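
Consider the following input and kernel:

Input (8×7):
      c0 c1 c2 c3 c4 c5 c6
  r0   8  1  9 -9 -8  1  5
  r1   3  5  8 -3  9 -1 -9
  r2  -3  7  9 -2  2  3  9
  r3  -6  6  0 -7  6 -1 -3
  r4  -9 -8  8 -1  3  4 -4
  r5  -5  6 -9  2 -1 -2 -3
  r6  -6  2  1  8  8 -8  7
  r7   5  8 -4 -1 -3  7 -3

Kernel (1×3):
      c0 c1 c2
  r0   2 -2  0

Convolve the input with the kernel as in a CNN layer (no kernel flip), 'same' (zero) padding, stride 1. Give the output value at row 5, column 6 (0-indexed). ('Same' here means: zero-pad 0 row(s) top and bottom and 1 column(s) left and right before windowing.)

2

The receptive field on the zero-padded input at this output position is [-2 -3 0]. Elementwise product with the kernel and sum: -2·2 + -3·-2.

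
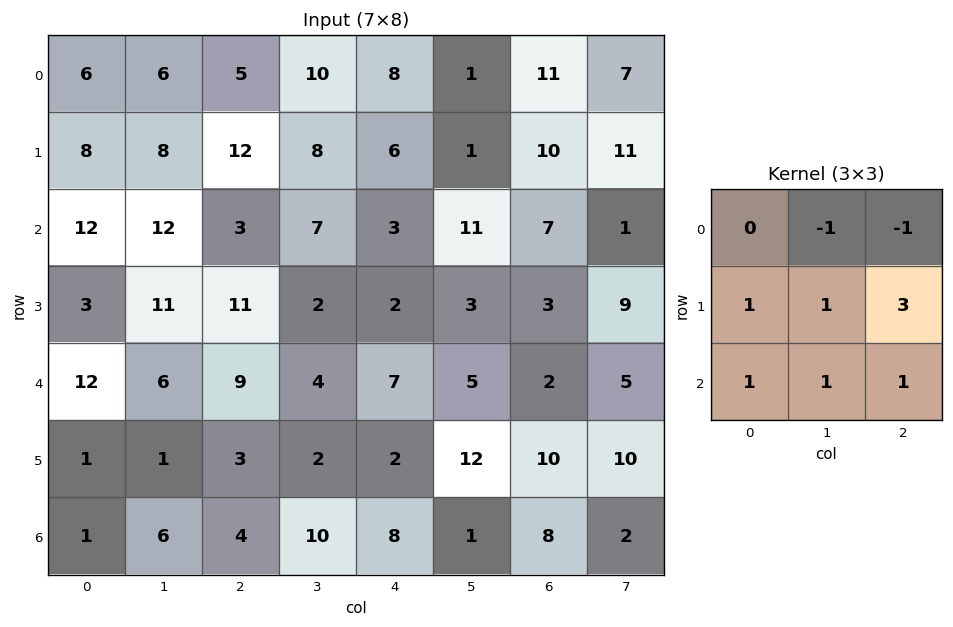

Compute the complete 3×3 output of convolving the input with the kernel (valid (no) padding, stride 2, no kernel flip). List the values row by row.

Output[0,0]: The receptive field on the input at this output position is [6 6 5 / 8 8 12 / 12 12 3]. Elementwise product with the kernel and sum: 6·-1 + 5·-1 + 8·1 + 8·1 + 12·3 + 12·1 + 12·1 + 3·1.

68 33 46
59 29 10
7 22 54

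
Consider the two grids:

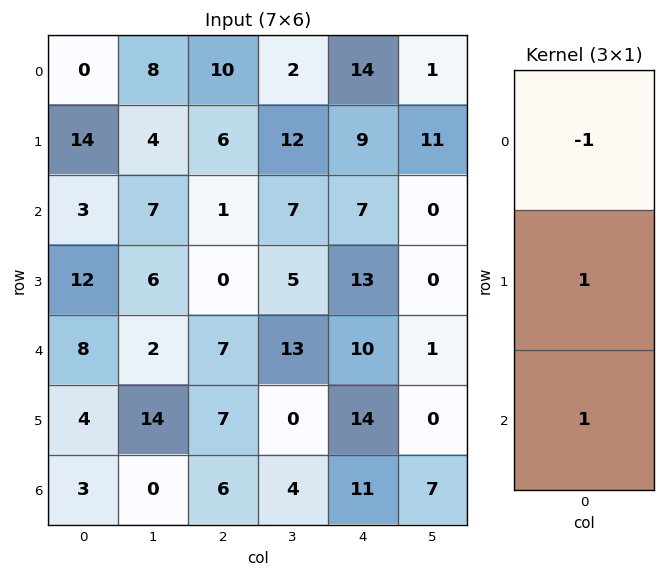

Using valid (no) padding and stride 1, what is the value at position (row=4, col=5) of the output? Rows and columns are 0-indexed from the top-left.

6

The receptive field on the input at this output position is [1 / 0 / 7]. Elementwise product with the kernel and sum: 1·-1 + 0·1 + 7·1.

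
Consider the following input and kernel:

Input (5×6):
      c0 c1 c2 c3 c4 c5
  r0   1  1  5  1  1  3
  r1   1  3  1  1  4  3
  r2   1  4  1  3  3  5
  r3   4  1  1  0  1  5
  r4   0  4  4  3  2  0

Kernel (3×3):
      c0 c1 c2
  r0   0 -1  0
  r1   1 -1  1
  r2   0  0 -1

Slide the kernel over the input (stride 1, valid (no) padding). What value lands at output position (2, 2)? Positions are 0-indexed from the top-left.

-3

The receptive field on the input at this output position is [1 3 3 / 1 0 1 / 4 3 2]. Elementwise product with the kernel and sum: 3·-1 + 1·1 + 0·-1 + 1·1 + 2·-1.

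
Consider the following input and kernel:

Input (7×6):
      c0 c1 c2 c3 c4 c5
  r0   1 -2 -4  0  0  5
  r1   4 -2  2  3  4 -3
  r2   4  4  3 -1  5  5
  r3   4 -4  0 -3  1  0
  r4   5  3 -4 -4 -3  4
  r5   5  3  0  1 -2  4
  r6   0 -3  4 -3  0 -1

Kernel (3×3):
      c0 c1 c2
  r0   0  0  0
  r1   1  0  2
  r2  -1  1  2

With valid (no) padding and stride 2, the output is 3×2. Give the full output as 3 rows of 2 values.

14 16
-6 -4
10 -11

Output[0,0]: The receptive field on the input at this output position is [1 -2 -4 / 4 -2 2 / 4 4 3]. Elementwise product with the kernel and sum: 4·1 + 2·2 + 4·-1 + 4·1 + 3·2.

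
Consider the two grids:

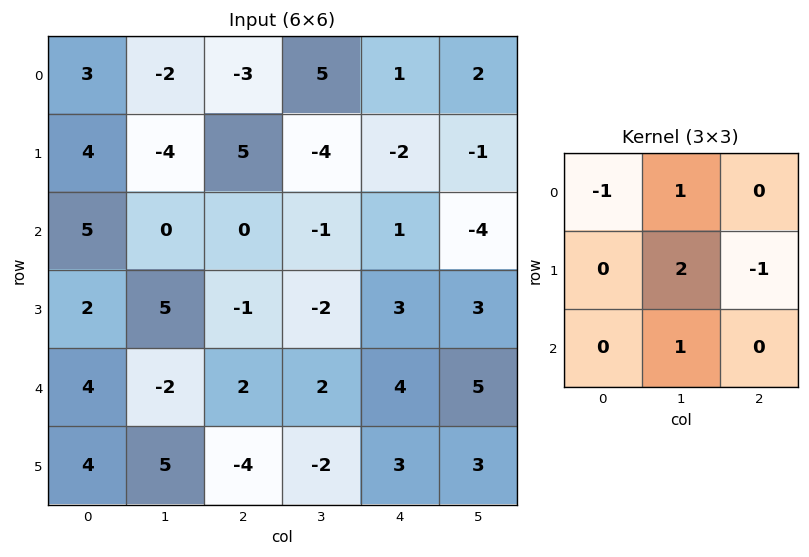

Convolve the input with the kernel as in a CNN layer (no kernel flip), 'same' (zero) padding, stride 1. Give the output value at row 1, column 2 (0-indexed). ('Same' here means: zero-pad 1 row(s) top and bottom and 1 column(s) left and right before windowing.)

The receptive field on the zero-padded input at this output position is [-2 -3 5 / -4 5 -4 / 0 0 -1]. Elementwise product with the kernel and sum: -2·-1 + -3·1 + 5·2 + -4·-1 + 0·1.

13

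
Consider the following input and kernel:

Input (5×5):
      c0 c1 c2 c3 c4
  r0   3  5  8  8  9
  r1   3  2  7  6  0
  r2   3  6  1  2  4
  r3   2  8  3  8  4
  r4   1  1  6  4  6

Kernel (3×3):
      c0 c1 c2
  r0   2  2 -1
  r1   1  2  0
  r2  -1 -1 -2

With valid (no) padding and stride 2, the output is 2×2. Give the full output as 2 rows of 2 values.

Output[0,0]: The receptive field on the input at this output position is [3 5 8 / 3 2 7 / 3 6 1]. Elementwise product with the kernel and sum: 3·2 + 5·2 + 8·-1 + 3·1 + 2·2 + 3·-1 + 6·-1 + 1·-2.
Output[0,1]: The receptive field on the input at this output position is [8 8 9 / 7 6 0 / 1 2 4]. Elementwise product with the kernel and sum: 8·2 + 8·2 + 9·-1 + 7·1 + 6·2 + 1·-1 + 2·-1 + 4·-2.

4 31
21 -1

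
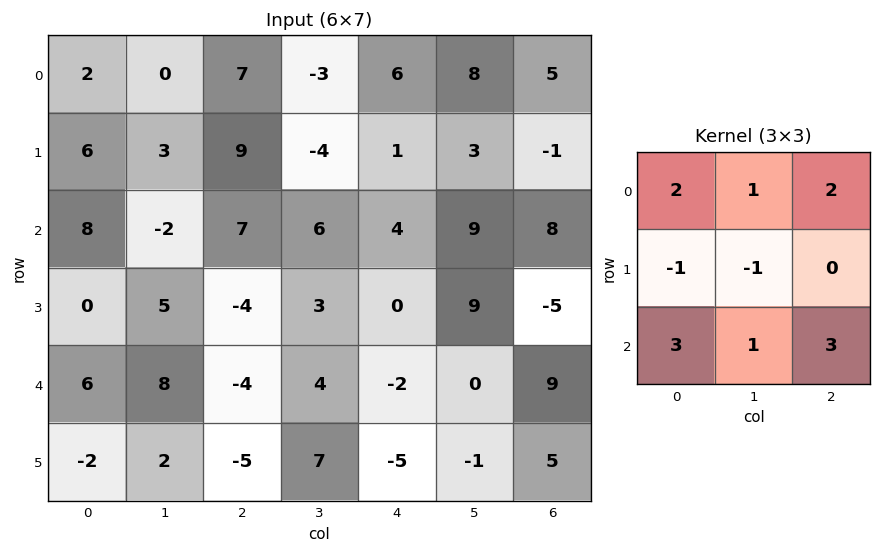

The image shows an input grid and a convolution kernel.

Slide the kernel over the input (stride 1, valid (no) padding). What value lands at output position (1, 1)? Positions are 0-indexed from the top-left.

The receptive field on the input at this output position is [3 9 -4 / -2 7 6 / 5 -4 3]. Elementwise product with the kernel and sum: 3·2 + 9·1 + -4·2 + -2·-1 + 7·-1 + 5·3 + -4·1 + 3·3.

22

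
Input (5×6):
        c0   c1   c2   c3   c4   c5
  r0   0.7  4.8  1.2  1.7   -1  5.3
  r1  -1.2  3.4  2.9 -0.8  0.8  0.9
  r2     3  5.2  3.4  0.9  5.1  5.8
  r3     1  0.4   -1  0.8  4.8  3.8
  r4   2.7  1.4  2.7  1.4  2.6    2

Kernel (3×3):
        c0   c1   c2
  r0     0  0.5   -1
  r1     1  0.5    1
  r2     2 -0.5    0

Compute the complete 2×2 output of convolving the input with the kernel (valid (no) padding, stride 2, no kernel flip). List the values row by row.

8 11.5
4.1 4.25

Output[0,0]: The receptive field on the input at this output position is [0.7 4.8 1.2 / -1.2 3.4 2.9 / 3 5.2 3.4]. Elementwise product with the kernel and sum: 4.8·0.5 + 1.2·-1 + -1.2·1 + 3.4·0.5 + 2.9·1 + 3·2 + 5.2·-0.5.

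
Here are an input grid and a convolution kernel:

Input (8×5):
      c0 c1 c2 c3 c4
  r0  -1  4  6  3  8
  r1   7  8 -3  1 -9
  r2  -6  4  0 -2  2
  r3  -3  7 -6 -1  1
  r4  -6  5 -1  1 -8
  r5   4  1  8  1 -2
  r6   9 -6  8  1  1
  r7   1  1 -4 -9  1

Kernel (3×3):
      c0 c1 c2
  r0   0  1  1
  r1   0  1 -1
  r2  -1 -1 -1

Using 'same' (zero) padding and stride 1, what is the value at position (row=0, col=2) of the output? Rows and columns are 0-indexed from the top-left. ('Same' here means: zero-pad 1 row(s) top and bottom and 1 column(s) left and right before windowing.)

-3

The receptive field on the zero-padded input at this output position is [0 0 0 / 4 6 3 / 8 -3 1]. Elementwise product with the kernel and sum: 0·1 + 0·1 + 6·1 + 3·-1 + 8·-1 + -3·-1 + 1·-1.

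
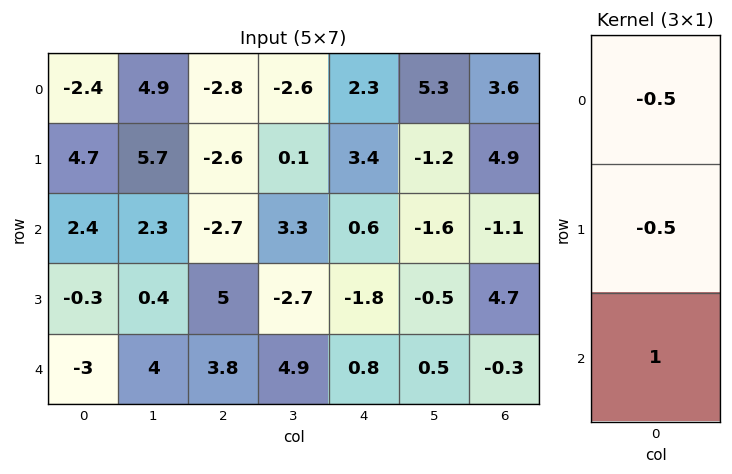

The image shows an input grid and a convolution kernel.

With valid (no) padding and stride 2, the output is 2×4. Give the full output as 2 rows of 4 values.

1.25 0 -2.25 -5.35
-4.05 2.65 1.4 -2.1

Output[0,0]: The receptive field on the input at this output position is [-2.4 / 4.7 / 2.4]. Elementwise product with the kernel and sum: -2.4·-0.5 + 4.7·-0.5 + 2.4·1.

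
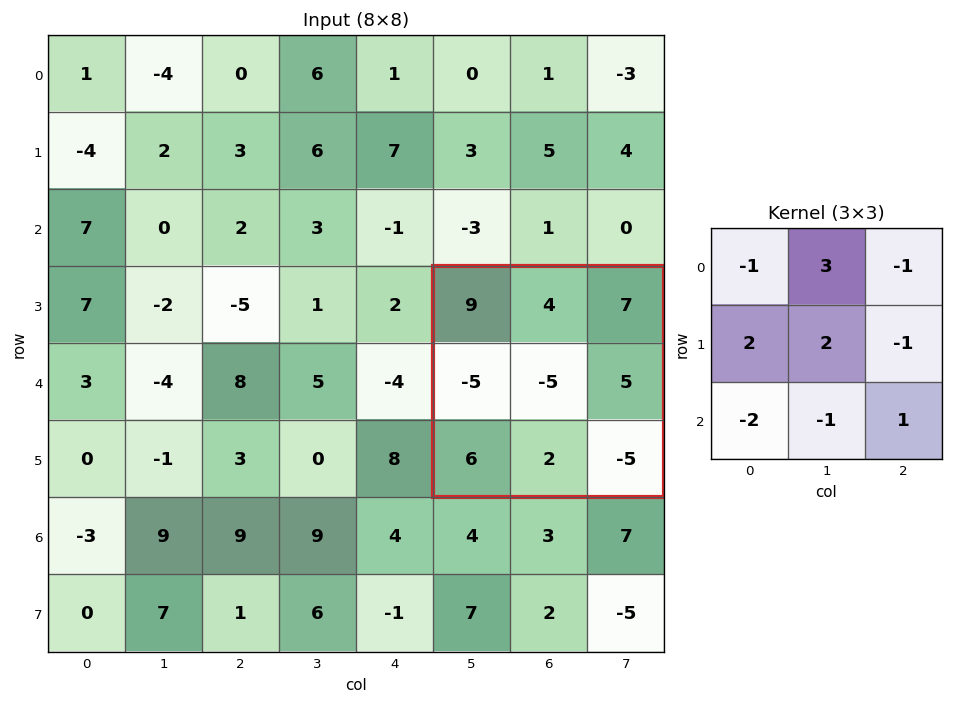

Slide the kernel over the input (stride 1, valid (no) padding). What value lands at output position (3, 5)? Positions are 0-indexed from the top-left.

The receptive field on the input at this output position is [9 4 7 / -5 -5 5 / 6 2 -5]. Elementwise product with the kernel and sum: 9·-1 + 4·3 + 7·-1 + -5·2 + -5·2 + 5·-1 + 6·-2 + 2·-1 + -5·1.

-48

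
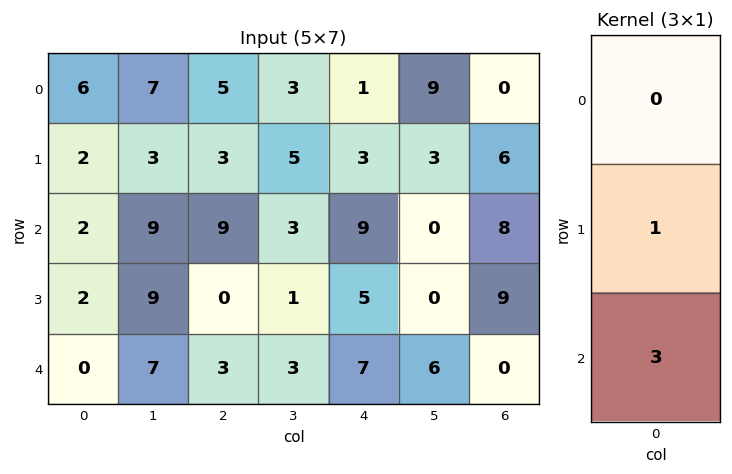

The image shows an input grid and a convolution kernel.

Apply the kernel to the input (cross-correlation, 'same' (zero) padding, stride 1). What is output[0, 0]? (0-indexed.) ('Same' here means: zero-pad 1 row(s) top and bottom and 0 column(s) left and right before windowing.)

The receptive field on the zero-padded input at this output position is [0 / 6 / 2]. Elementwise product with the kernel and sum: 6·1 + 2·3.

12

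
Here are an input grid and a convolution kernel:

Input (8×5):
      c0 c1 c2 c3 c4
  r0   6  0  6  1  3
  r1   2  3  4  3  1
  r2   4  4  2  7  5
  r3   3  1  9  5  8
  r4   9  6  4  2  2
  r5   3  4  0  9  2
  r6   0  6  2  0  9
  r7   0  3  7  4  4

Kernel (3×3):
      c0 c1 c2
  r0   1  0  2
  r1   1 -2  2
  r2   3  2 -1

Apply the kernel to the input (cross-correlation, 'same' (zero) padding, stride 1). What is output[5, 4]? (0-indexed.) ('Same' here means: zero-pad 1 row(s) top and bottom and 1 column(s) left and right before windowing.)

The receptive field on the zero-padded input at this output position is [2 2 0 / 9 2 0 / 0 9 0]. Elementwise product with the kernel and sum: 2·1 + 0·2 + 9·1 + 2·-2 + 0·2 + 0·3 + 9·2 + 0·-1.

25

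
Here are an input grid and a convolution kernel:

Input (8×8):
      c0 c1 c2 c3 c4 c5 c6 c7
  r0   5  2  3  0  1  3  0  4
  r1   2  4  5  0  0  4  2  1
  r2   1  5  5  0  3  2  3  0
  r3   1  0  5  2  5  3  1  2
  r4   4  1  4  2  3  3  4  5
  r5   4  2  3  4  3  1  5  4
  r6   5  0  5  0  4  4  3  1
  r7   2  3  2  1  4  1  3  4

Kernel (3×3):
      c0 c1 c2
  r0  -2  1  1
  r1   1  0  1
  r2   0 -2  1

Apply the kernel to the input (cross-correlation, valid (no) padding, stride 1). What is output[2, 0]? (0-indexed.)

16

The receptive field on the input at this output position is [1 5 5 / 1 0 5 / 4 1 4]. Elementwise product with the kernel and sum: 1·-2 + 5·1 + 5·1 + 1·1 + 5·1 + 1·-2 + 4·1.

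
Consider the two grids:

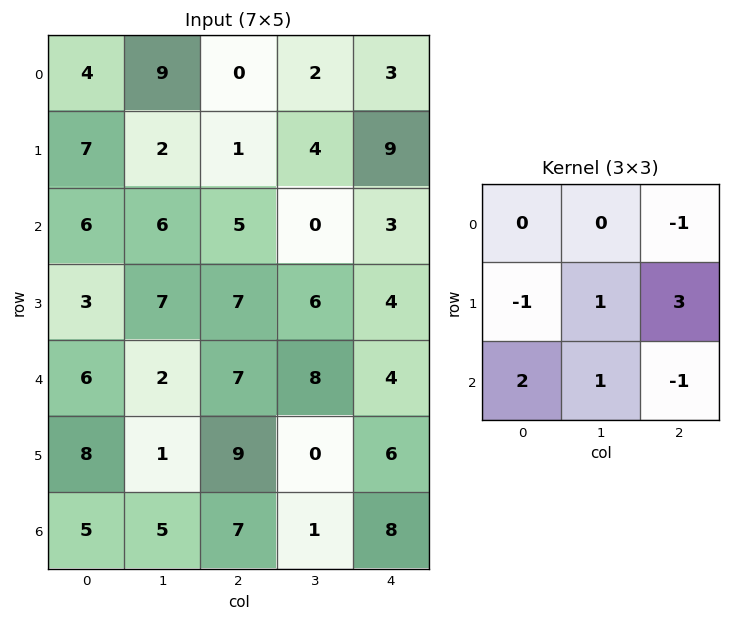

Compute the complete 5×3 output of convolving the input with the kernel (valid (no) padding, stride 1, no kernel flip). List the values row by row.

11 26 34
20 10 11
27 21 26
18 34 21
21 16 12

Output[0,0]: The receptive field on the input at this output position is [4 9 0 / 7 2 1 / 6 6 5]. Elementwise product with the kernel and sum: 0·-1 + 7·-1 + 2·1 + 1·3 + 6·2 + 6·1 + 5·-1.
Output[0,1]: The receptive field on the input at this output position is [9 0 2 / 2 1 4 / 6 5 0]. Elementwise product with the kernel and sum: 2·-1 + 2·-1 + 1·1 + 4·3 + 6·2 + 5·1 + 0·-1.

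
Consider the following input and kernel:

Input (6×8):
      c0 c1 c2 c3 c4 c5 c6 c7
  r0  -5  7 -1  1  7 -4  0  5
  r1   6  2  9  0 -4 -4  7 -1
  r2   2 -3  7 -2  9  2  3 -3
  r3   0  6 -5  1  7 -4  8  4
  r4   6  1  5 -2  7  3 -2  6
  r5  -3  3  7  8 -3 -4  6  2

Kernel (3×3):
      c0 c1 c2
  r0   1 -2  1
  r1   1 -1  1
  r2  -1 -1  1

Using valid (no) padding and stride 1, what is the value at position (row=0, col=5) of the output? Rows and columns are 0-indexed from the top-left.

The receptive field on the input at this output position is [-4 0 5 / -4 7 -1 / 2 3 -3]. Elementwise product with the kernel and sum: -4·1 + 0·-2 + 5·1 + -4·1 + 7·-1 + -1·1 + 2·-1 + 3·-1 + -3·1.

-19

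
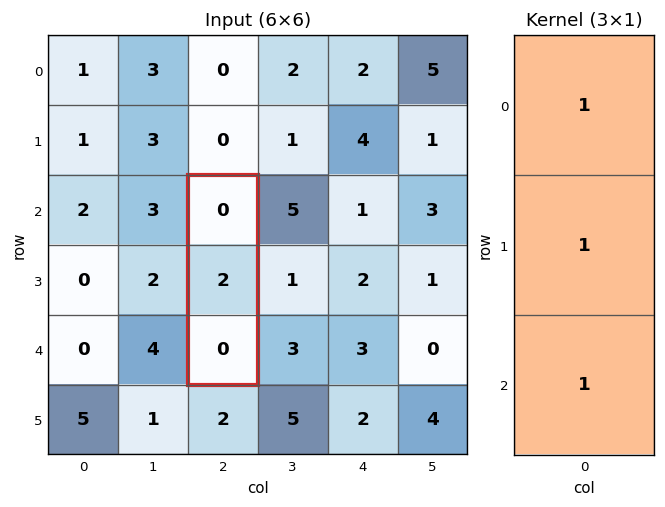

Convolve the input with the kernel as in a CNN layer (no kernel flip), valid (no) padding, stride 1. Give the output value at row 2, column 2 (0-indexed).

The receptive field on the input at this output position is [0 / 2 / 0]. Elementwise product with the kernel and sum: 0·1 + 2·1 + 0·1.

2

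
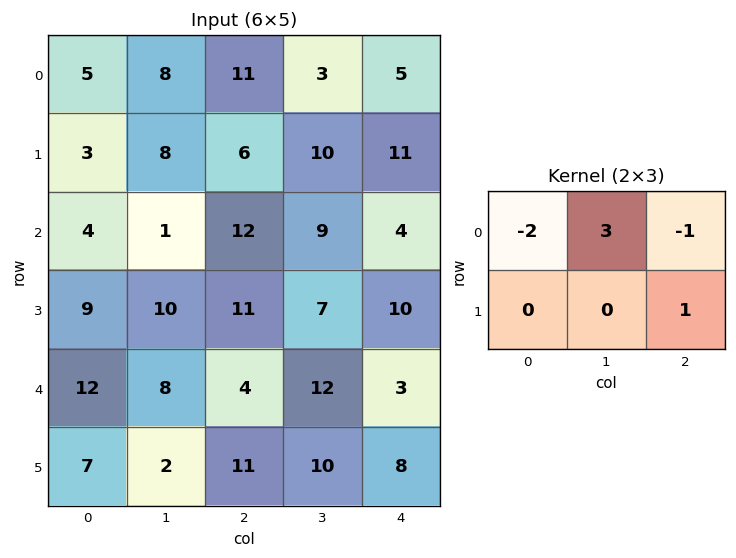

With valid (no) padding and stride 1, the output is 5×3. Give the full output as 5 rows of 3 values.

9 24 -7
24 1 11
-6 32 9
5 18 -8
7 -6 33

Output[0,0]: The receptive field on the input at this output position is [5 8 11 / 3 8 6]. Elementwise product with the kernel and sum: 5·-2 + 8·3 + 11·-1 + 6·1.
Output[0,1]: The receptive field on the input at this output position is [8 11 3 / 8 6 10]. Elementwise product with the kernel and sum: 8·-2 + 11·3 + 3·-1 + 10·1.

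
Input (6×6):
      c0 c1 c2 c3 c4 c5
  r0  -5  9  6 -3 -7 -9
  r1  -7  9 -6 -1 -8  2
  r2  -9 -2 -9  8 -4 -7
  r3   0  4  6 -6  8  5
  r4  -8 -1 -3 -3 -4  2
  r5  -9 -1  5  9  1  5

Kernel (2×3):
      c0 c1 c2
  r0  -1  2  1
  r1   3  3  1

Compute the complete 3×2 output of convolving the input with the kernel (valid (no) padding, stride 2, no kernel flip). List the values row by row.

29 -48
14 29
-22 36

Output[0,0]: The receptive field on the input at this output position is [-5 9 6 / -7 9 -6]. Elementwise product with the kernel and sum: -5·-1 + 9·2 + 6·1 + -7·3 + 9·3 + -6·1.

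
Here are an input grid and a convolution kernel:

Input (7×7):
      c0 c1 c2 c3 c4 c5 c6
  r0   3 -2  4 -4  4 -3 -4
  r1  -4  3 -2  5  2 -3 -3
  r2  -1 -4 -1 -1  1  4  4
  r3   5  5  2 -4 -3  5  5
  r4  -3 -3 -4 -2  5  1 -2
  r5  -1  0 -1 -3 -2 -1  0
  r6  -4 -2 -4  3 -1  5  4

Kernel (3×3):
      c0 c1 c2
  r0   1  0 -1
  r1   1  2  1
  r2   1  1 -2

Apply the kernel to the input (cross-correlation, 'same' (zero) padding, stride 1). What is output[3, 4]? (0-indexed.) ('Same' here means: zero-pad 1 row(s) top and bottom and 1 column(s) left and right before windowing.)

-9

The receptive field on the zero-padded input at this output position is [-1 1 4 / -4 -3 5 / -2 5 1]. Elementwise product with the kernel and sum: -1·1 + 4·-1 + -4·1 + -3·2 + 5·1 + -2·1 + 5·1 + 1·-2.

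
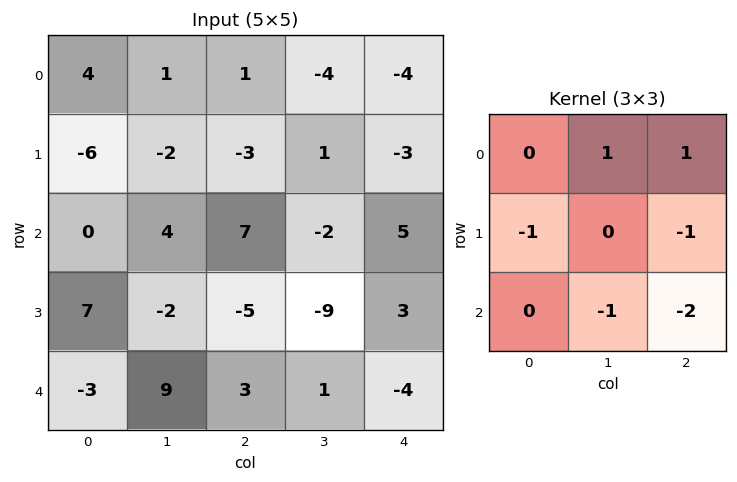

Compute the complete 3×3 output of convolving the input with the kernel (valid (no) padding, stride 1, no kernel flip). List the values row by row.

-7 -5 -10
0 19 -11
-6 11 12

Output[0,0]: The receptive field on the input at this output position is [4 1 1 / -6 -2 -3 / 0 4 7]. Elementwise product with the kernel and sum: 1·1 + 1·1 + -6·-1 + -3·-1 + 4·-1 + 7·-2.
Output[0,1]: The receptive field on the input at this output position is [1 1 -4 / -2 -3 1 / 4 7 -2]. Elementwise product with the kernel and sum: 1·1 + -4·1 + -2·-1 + 1·-1 + 7·-1 + -2·-2.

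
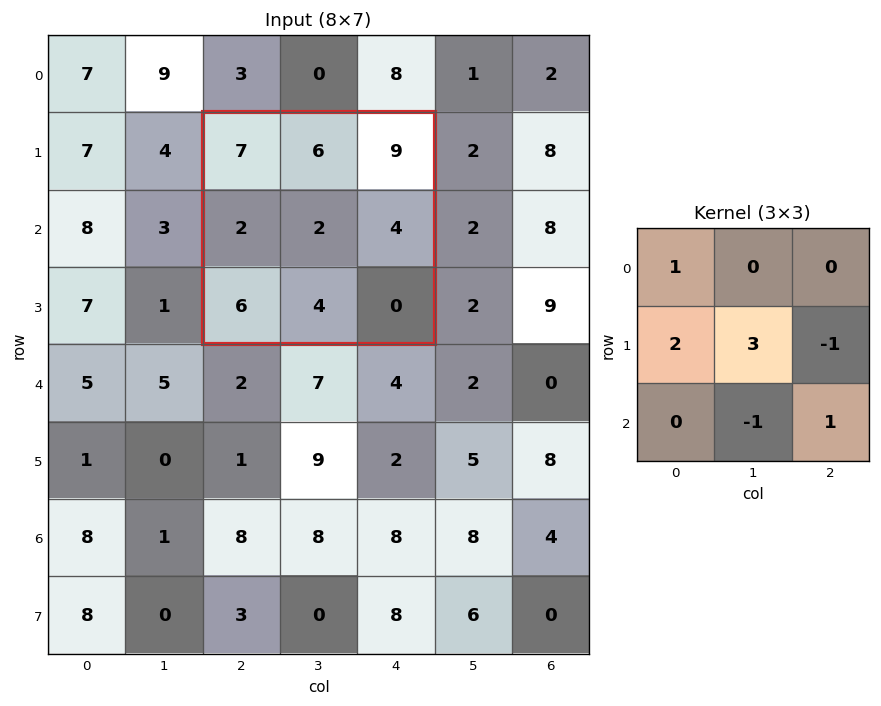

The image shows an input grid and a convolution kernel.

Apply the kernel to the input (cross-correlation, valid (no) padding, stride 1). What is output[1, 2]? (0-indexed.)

9

The receptive field on the input at this output position is [7 6 9 / 2 2 4 / 6 4 0]. Elementwise product with the kernel and sum: 7·1 + 2·2 + 2·3 + 4·-1 + 4·-1 + 0·1.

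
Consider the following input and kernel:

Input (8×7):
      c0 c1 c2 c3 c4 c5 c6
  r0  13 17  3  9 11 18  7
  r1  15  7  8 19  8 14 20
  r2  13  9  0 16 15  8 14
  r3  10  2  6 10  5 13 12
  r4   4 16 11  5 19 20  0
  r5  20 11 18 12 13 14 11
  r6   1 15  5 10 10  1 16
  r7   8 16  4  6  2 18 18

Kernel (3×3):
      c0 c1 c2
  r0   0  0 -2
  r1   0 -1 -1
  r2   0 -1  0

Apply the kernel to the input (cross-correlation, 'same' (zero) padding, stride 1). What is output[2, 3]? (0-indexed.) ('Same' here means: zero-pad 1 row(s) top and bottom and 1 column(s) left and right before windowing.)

The receptive field on the zero-padded input at this output position is [8 19 8 / 0 16 15 / 6 10 5]. Elementwise product with the kernel and sum: 8·-2 + 16·-1 + 15·-1 + 10·-1.

-57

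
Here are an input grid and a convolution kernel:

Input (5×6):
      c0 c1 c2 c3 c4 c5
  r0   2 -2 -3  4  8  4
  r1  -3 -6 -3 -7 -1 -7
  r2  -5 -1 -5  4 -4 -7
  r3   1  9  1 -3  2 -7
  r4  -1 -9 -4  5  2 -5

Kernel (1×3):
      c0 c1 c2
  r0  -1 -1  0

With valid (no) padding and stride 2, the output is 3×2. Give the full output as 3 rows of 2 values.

Output[0,0]: The receptive field on the input at this output position is [2 -2 -3]. Elementwise product with the kernel and sum: 2·-1 + -2·-1.

0 -1
6 1
10 -1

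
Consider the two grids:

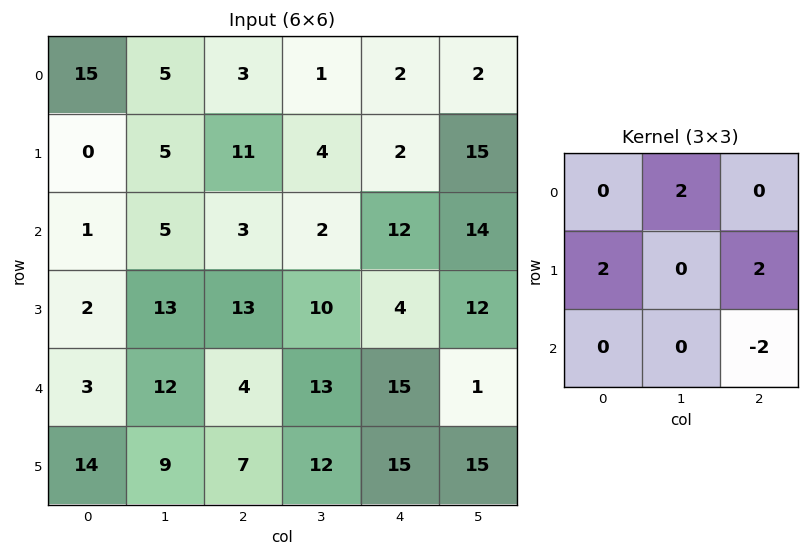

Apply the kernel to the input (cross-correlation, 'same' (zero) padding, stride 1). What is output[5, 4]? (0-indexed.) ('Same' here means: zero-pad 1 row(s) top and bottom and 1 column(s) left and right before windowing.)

The receptive field on the zero-padded input at this output position is [13 15 1 / 12 15 15 / 0 0 0]. Elementwise product with the kernel and sum: 15·2 + 12·2 + 15·2 + 0·-2.

84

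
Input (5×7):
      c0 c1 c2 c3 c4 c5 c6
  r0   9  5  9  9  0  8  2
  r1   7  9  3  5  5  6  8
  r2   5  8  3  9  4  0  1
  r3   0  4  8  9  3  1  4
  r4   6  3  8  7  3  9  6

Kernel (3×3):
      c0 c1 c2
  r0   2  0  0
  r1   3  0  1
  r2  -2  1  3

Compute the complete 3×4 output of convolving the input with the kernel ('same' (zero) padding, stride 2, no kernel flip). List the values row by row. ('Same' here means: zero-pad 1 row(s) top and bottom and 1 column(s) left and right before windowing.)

39 24 48 20
20 78 25 14
3 24 48 29

Output[0,0]: The receptive field on the zero-padded input at this output position is [0 0 0 / 0 9 5 / 0 7 9]. Elementwise product with the kernel and sum: 0·2 + 0·3 + 5·1 + 0·-2 + 7·1 + 9·3.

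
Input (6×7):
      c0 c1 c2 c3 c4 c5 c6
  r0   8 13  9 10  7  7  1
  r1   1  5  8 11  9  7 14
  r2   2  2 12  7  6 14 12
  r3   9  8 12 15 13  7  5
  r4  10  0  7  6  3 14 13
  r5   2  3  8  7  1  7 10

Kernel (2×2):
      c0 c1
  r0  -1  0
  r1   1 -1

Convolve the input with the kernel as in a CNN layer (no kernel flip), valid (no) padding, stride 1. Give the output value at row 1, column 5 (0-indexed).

The receptive field on the input at this output position is [7 14 / 14 12]. Elementwise product with the kernel and sum: 7·-1 + 14·1 + 12·-1.

-5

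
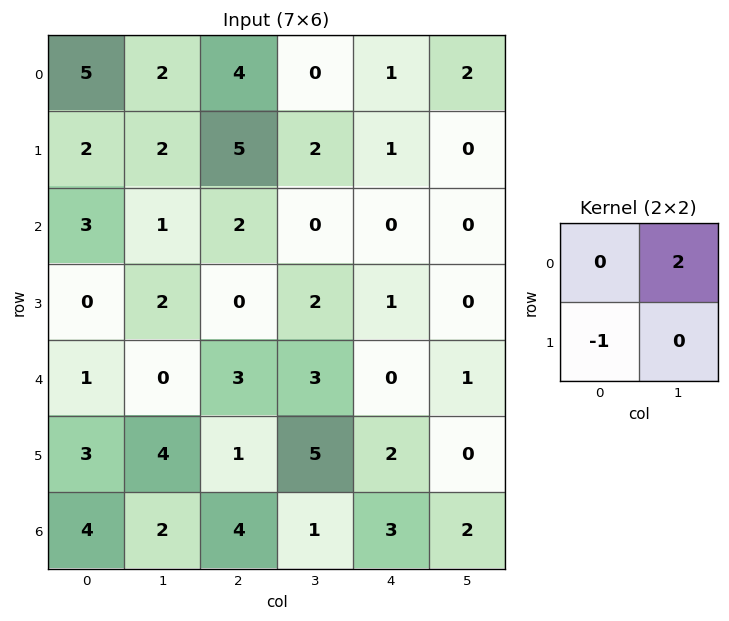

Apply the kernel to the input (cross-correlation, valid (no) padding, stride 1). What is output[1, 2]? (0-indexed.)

2

The receptive field on the input at this output position is [5 2 / 2 0]. Elementwise product with the kernel and sum: 2·2 + 2·-1.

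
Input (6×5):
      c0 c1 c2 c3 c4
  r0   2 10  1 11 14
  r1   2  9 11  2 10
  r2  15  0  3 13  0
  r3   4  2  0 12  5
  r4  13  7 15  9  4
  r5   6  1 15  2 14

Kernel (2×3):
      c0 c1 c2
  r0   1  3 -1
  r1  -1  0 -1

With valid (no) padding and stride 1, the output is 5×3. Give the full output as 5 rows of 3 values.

18 -9 -1
0 27 4
8 -18 37
-18 -26 12
-2 40 9

Output[0,0]: The receptive field on the input at this output position is [2 10 1 / 2 9 11]. Elementwise product with the kernel and sum: 2·1 + 10·3 + 1·-1 + 2·-1 + 11·-1.
Output[0,1]: The receptive field on the input at this output position is [10 1 11 / 9 11 2]. Elementwise product with the kernel and sum: 10·1 + 1·3 + 11·-1 + 9·-1 + 2·-1.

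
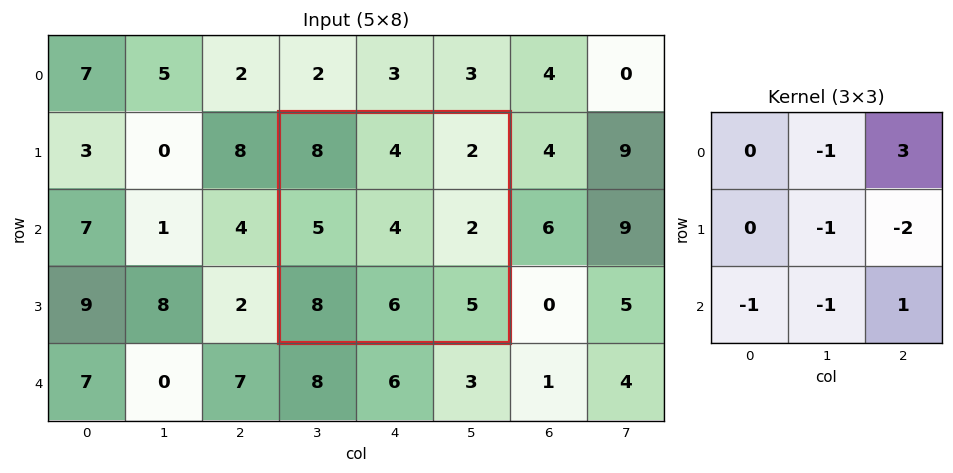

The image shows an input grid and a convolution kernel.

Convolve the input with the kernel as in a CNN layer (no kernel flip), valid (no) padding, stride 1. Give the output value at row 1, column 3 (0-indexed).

The receptive field on the input at this output position is [8 4 2 / 5 4 2 / 8 6 5]. Elementwise product with the kernel and sum: 4·-1 + 2·3 + 4·-1 + 2·-2 + 8·-1 + 6·-1 + 5·1.

-15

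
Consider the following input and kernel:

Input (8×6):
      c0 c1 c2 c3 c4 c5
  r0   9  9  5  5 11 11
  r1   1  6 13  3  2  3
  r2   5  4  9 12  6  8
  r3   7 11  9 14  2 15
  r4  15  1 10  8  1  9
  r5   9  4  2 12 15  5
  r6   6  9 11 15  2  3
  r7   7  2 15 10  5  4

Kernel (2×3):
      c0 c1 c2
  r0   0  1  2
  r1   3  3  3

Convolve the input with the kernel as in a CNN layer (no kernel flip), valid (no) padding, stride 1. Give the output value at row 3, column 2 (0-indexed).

75

The receptive field on the input at this output position is [9 14 2 / 10 8 1]. Elementwise product with the kernel and sum: 14·1 + 2·2 + 10·3 + 8·3 + 1·3.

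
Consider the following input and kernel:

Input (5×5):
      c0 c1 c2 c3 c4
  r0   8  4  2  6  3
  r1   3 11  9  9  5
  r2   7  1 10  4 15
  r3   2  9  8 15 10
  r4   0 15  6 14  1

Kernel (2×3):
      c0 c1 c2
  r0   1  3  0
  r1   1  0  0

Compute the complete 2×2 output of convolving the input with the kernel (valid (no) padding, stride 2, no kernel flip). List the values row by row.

Output[0,0]: The receptive field on the input at this output position is [8 4 2 / 3 11 9]. Elementwise product with the kernel and sum: 8·1 + 4·3 + 3·1.
Output[0,1]: The receptive field on the input at this output position is [2 6 3 / 9 9 5]. Elementwise product with the kernel and sum: 2·1 + 6·3 + 9·1.

23 29
12 30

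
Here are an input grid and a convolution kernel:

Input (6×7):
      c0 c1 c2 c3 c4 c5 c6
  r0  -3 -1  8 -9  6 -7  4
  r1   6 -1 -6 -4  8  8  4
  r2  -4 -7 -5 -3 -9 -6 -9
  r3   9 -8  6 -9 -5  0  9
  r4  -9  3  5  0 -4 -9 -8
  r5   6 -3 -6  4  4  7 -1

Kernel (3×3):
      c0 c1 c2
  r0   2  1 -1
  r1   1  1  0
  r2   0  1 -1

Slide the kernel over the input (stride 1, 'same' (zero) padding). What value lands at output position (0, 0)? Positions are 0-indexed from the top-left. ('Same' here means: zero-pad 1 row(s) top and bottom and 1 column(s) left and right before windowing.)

4

The receptive field on the zero-padded input at this output position is [0 0 0 / 0 -3 -1 / 0 6 -1]. Elementwise product with the kernel and sum: 0·2 + 0·1 + 0·-1 + 0·1 + -3·1 + 6·1 + -1·-1.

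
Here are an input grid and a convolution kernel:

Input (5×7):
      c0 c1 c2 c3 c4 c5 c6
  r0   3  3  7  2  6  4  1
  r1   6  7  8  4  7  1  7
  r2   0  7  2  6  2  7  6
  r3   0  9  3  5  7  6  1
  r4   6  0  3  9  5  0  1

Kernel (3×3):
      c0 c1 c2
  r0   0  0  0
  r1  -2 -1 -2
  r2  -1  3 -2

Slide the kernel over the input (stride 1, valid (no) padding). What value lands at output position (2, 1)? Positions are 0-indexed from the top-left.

The receptive field on the input at this output position is [7 2 6 / 9 3 5 / 0 3 9]. Elementwise product with the kernel and sum: 9·-2 + 3·-1 + 5·-2 + 0·-1 + 3·3 + 9·-2.

-40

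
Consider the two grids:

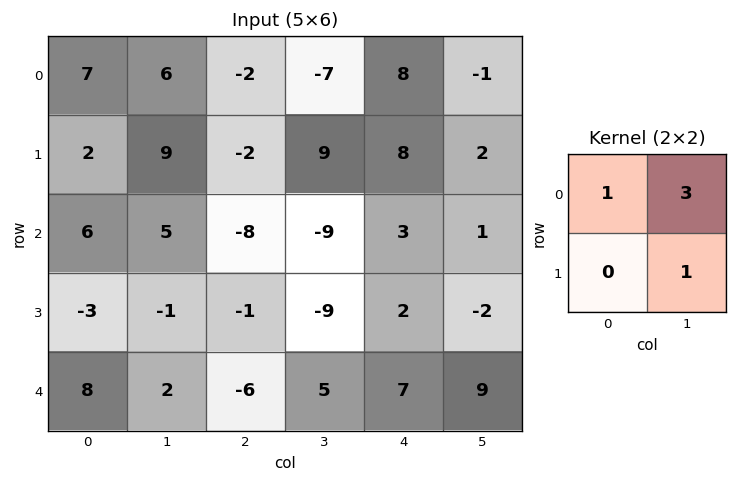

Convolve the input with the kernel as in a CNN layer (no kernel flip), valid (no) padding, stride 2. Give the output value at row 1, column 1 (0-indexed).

-44

The receptive field on the input at this output position is [-8 -9 / -1 -9]. Elementwise product with the kernel and sum: -8·1 + -9·3 + -9·1.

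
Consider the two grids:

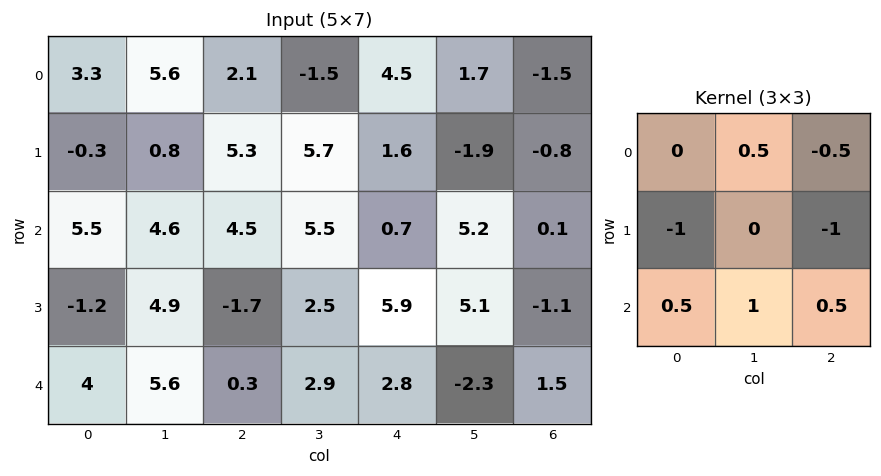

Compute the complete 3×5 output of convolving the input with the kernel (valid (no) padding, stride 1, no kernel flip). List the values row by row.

Output[0,0]: The receptive field on the input at this output position is [3.3 5.6 2.1 / -0.3 0.8 5.3 / 5.5 4.6 4.5]. Elementwise product with the kernel and sum: 5.6·0.5 + 2.1·-0.5 + -0.3·-1 + 5.3·-1 + 5.5·0.5 + 4.6·1 + 4.5·0.5.

6.35 4.85 -1.8 3.65 6.4
-8.8 -8.3 1.45 0.75 6.15
10.7 -3.35 2.65 -6.75 -2.4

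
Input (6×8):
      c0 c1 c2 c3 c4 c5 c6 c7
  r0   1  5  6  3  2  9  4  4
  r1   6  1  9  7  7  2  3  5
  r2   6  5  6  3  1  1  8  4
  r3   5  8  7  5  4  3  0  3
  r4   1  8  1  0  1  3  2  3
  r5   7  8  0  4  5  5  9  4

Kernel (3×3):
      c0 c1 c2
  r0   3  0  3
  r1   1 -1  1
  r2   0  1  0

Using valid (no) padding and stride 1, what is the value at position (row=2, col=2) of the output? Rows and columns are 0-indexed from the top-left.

27

The receptive field on the input at this output position is [6 3 1 / 7 5 4 / 1 0 1]. Elementwise product with the kernel and sum: 6·3 + 1·3 + 7·1 + 5·-1 + 4·1 + 0·1.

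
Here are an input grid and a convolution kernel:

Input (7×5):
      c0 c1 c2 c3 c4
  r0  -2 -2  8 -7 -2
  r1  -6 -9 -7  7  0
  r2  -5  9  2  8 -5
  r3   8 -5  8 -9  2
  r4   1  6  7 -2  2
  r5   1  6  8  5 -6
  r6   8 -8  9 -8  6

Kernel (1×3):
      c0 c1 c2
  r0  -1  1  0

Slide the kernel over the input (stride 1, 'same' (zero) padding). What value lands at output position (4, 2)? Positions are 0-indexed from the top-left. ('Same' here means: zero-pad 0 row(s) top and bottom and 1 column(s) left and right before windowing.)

1

The receptive field on the zero-padded input at this output position is [6 7 -2]. Elementwise product with the kernel and sum: 6·-1 + 7·1.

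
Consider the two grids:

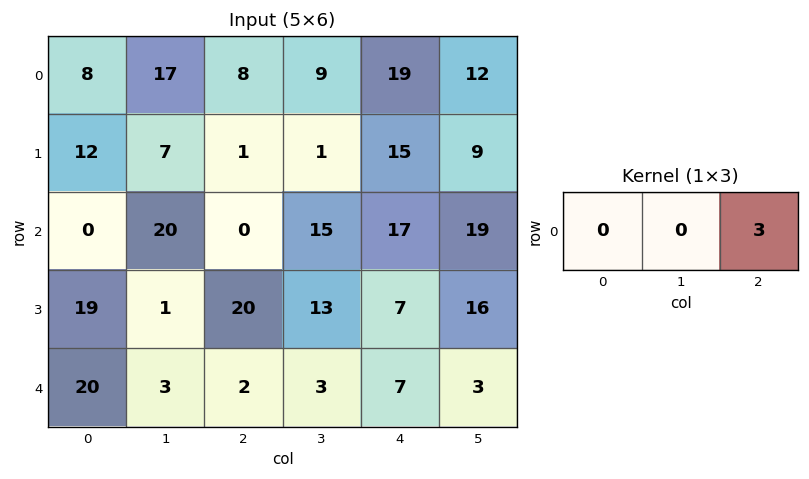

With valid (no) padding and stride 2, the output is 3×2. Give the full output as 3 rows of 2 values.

24 57
0 51
6 21

Output[0,0]: The receptive field on the input at this output position is [8 17 8]. Elementwise product with the kernel and sum: 8·3.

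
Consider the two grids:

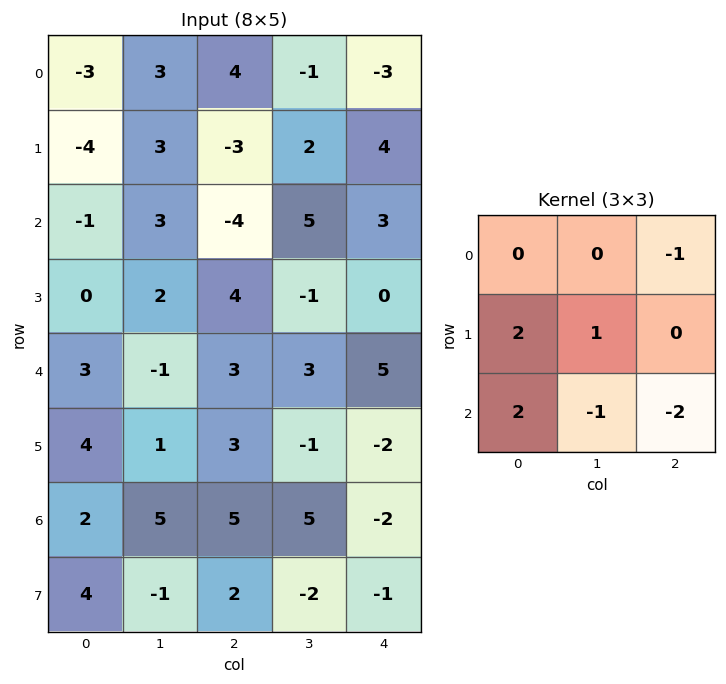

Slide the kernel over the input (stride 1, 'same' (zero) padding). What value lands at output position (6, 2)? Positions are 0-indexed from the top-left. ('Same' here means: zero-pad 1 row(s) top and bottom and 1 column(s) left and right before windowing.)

16

The receptive field on the zero-padded input at this output position is [1 3 -1 / 5 5 5 / -1 2 -2]. Elementwise product with the kernel and sum: -1·-1 + 5·2 + 5·1 + -1·2 + 2·-1 + -2·-2.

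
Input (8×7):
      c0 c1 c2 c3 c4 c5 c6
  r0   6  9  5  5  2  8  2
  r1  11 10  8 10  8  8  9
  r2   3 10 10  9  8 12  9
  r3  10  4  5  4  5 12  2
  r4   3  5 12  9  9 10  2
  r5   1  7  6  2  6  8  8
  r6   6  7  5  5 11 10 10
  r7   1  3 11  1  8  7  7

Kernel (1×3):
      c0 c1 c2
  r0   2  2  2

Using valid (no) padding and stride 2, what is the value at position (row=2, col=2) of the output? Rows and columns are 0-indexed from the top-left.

The receptive field on the input at this output position is [9 10 2]. Elementwise product with the kernel and sum: 9·2 + 10·2 + 2·2.

42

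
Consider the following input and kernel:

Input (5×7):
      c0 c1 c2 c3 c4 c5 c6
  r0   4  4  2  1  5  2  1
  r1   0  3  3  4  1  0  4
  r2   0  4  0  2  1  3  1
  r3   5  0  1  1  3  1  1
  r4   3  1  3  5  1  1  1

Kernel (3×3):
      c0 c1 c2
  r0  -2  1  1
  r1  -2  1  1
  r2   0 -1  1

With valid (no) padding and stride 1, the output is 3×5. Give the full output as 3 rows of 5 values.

0 -2 0 0 -7
11 -5 4 -9 4
-3 -2 1 2 -2

Output[0,0]: The receptive field on the input at this output position is [4 4 2 / 0 3 3 / 0 4 0]. Elementwise product with the kernel and sum: 4·-2 + 4·1 + 2·1 + 0·-2 + 3·1 + 3·1 + 4·-1 + 0·1.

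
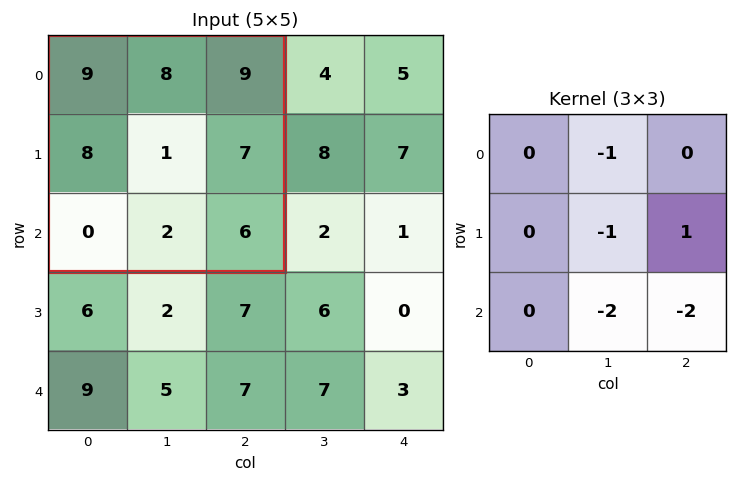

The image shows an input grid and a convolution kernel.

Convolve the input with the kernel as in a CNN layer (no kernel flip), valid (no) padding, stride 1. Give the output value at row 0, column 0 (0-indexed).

-18

The receptive field on the input at this output position is [9 8 9 / 8 1 7 / 0 2 6]. Elementwise product with the kernel and sum: 8·-1 + 1·-1 + 7·1 + 2·-2 + 6·-2.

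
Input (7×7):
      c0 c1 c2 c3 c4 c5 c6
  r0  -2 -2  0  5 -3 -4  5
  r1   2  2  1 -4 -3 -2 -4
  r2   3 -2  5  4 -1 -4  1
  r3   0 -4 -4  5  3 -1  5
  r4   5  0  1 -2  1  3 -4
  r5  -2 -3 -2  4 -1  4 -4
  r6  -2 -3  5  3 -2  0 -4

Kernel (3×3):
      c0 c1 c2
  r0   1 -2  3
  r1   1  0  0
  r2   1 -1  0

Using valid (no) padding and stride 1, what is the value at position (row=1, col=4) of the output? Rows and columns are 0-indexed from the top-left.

The receptive field on the input at this output position is [-3 -2 -4 / -1 -4 1 / 3 -1 5]. Elementwise product with the kernel and sum: -3·1 + -2·-2 + -4·3 + -1·1 + 3·1 + -1·-1.

-8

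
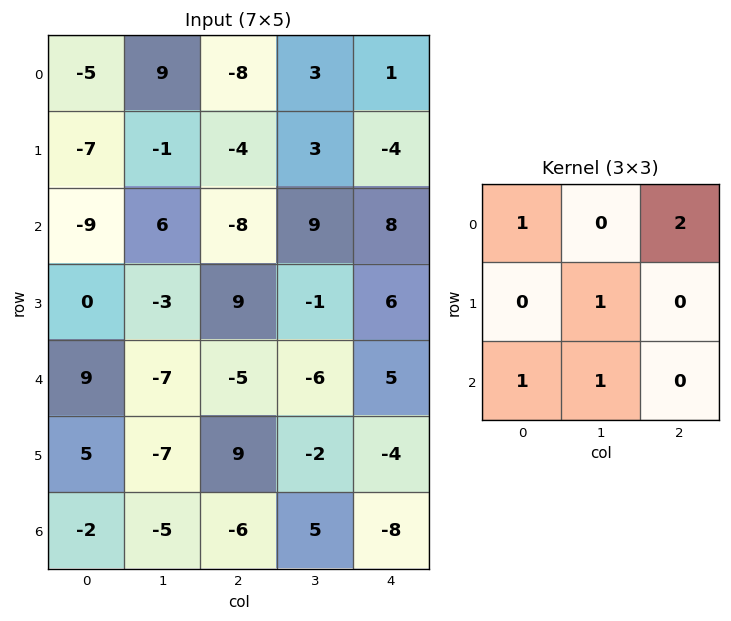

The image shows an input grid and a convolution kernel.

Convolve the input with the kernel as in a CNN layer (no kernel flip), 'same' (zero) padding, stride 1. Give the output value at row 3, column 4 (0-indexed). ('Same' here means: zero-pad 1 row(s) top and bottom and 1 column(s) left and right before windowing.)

14

The receptive field on the zero-padded input at this output position is [9 8 0 / -1 6 0 / -6 5 0]. Elementwise product with the kernel and sum: 9·1 + 0·2 + 6·1 + -6·1 + 5·1.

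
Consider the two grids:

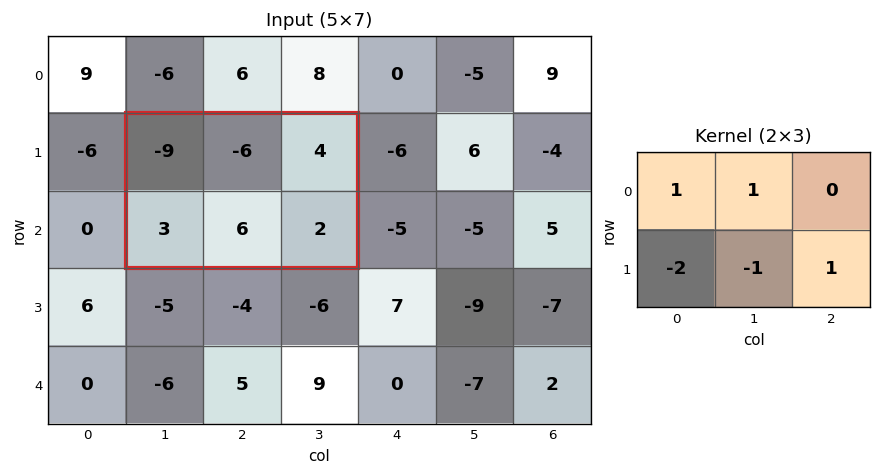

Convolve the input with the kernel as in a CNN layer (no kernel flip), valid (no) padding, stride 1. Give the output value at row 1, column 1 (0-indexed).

-25

The receptive field on the input at this output position is [-9 -6 4 / 3 6 2]. Elementwise product with the kernel and sum: -9·1 + -6·1 + 3·-2 + 6·-1 + 2·1.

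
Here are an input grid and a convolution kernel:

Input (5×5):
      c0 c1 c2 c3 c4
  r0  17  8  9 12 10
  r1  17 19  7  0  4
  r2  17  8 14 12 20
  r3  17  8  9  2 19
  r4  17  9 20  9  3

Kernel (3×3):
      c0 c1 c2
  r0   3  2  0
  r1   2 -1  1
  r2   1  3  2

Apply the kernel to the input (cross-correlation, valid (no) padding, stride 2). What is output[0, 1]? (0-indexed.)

159

The receptive field on the input at this output position is [9 12 10 / 7 0 4 / 14 12 20]. Elementwise product with the kernel and sum: 9·3 + 12·2 + 7·2 + 0·-1 + 4·1 + 14·1 + 12·3 + 20·2.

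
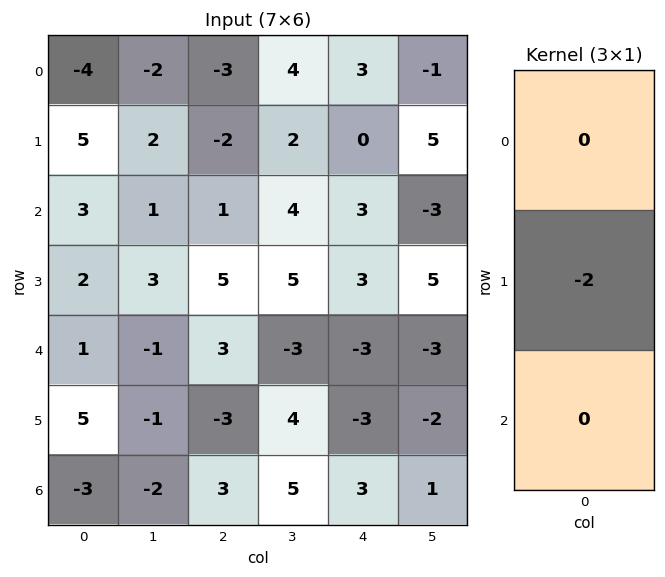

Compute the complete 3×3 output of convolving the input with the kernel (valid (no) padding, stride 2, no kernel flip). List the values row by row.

Output[0,0]: The receptive field on the input at this output position is [-4 / 5 / 3]. Elementwise product with the kernel and sum: 5·-2.

-10 4 0
-4 -10 -6
-10 6 6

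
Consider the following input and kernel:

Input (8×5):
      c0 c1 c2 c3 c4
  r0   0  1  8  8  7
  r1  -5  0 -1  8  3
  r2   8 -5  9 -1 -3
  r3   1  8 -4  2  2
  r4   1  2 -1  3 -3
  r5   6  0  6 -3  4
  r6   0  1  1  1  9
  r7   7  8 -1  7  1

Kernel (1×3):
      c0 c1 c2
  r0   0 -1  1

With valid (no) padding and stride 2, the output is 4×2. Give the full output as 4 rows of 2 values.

Output[0,0]: The receptive field on the input at this output position is [0 1 8]. Elementwise product with the kernel and sum: 1·-1 + 8·1.
Output[0,1]: The receptive field on the input at this output position is [8 8 7]. Elementwise product with the kernel and sum: 8·-1 + 7·1.

7 -1
14 -2
-3 -6
0 8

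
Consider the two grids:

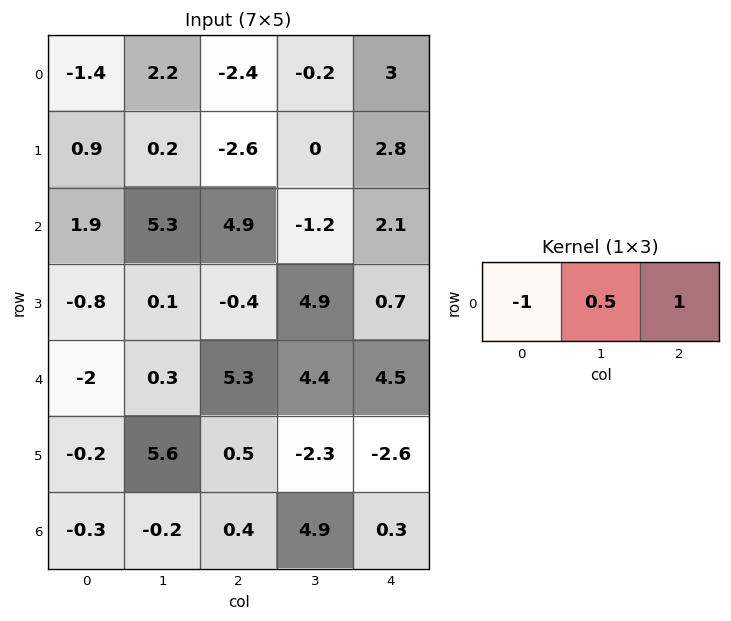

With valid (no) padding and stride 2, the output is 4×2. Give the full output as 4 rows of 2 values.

0.1 5.3
5.65 -3.4
7.45 1.4
0.6 2.35

Output[0,0]: The receptive field on the input at this output position is [-1.4 2.2 -2.4]. Elementwise product with the kernel and sum: -1.4·-1 + 2.2·0.5 + -2.4·1.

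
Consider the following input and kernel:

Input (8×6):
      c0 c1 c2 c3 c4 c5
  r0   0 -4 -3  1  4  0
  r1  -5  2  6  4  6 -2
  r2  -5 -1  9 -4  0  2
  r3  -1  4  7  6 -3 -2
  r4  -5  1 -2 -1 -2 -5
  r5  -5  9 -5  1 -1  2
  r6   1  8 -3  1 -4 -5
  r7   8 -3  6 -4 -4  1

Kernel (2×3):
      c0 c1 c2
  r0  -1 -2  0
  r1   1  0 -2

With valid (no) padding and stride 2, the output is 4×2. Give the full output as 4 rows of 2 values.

Output[0,0]: The receptive field on the input at this output position is [0 -4 -3 / -5 2 6]. Elementwise product with the kernel and sum: 0·-1 + -4·-2 + -5·1 + 6·-2.

-9 -5
-8 12
8 1
-21 15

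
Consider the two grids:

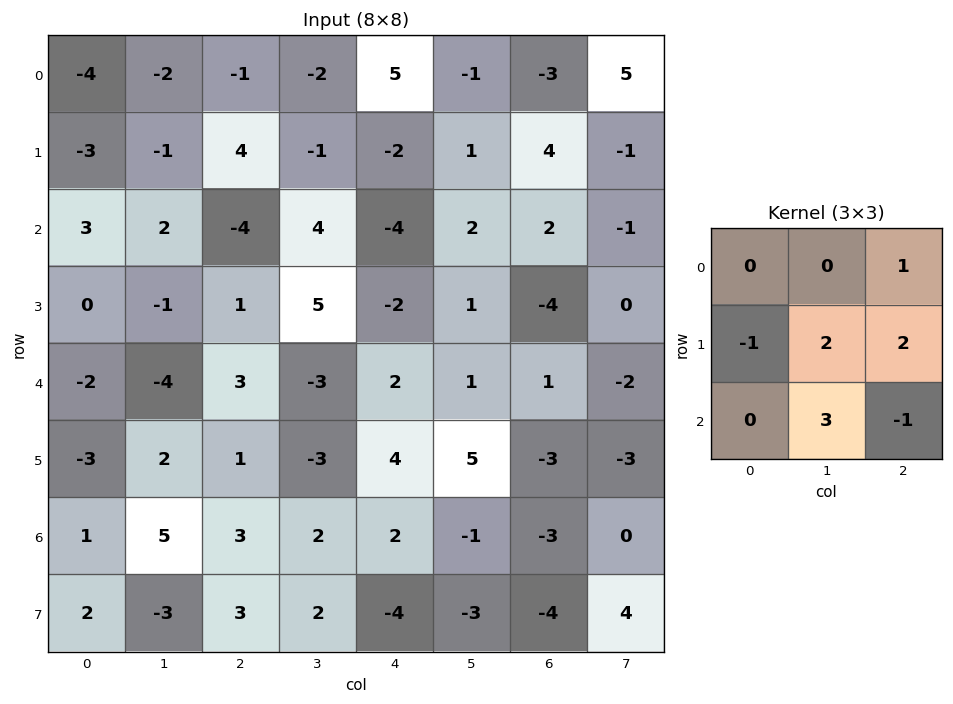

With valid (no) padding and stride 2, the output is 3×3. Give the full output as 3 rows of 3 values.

18 11 13
-19 -10 0
24 7 1

Output[0,0]: The receptive field on the input at this output position is [-4 -2 -1 / -3 -1 4 / 3 2 -4]. Elementwise product with the kernel and sum: -1·1 + -3·-1 + -1·2 + 4·2 + 2·3 + -4·-1.
Output[0,1]: The receptive field on the input at this output position is [-1 -2 5 / 4 -1 -2 / -4 4 -4]. Elementwise product with the kernel and sum: 5·1 + 4·-1 + -1·2 + -2·2 + 4·3 + -4·-1.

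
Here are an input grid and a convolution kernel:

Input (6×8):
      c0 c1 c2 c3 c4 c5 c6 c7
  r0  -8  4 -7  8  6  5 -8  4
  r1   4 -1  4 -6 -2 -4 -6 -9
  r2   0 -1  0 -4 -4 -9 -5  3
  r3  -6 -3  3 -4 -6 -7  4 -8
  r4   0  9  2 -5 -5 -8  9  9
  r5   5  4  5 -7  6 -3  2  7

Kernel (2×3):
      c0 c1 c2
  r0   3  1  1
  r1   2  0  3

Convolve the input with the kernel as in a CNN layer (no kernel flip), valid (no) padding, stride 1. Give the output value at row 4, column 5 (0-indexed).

9

The receptive field on the input at this output position is [-8 9 9 / -3 2 7]. Elementwise product with the kernel and sum: -8·3 + 9·1 + 9·1 + -3·2 + 7·3.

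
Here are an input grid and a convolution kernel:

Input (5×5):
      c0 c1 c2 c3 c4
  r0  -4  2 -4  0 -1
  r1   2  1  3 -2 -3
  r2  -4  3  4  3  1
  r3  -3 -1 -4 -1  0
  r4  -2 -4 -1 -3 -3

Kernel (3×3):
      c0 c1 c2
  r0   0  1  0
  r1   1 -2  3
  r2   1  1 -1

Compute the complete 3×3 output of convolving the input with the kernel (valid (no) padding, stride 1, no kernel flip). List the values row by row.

6 -11 4
3 3 -6
-15 6 0

Output[0,0]: The receptive field on the input at this output position is [-4 2 -4 / 2 1 3 / -4 3 4]. Elementwise product with the kernel and sum: 2·1 + 2·1 + 1·-2 + 3·3 + -4·1 + 3·1 + 4·-1.
Output[0,1]: The receptive field on the input at this output position is [2 -4 0 / 1 3 -2 / 3 4 3]. Elementwise product with the kernel and sum: -4·1 + 1·1 + 3·-2 + -2·3 + 3·1 + 4·1 + 3·-1.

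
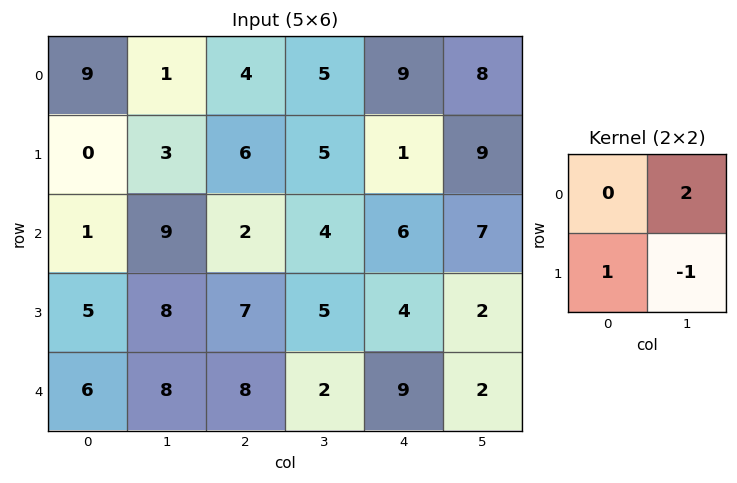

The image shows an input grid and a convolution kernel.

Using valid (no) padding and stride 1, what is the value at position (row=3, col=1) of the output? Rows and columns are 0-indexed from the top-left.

14

The receptive field on the input at this output position is [8 7 / 8 8]. Elementwise product with the kernel and sum: 7·2 + 8·1 + 8·-1.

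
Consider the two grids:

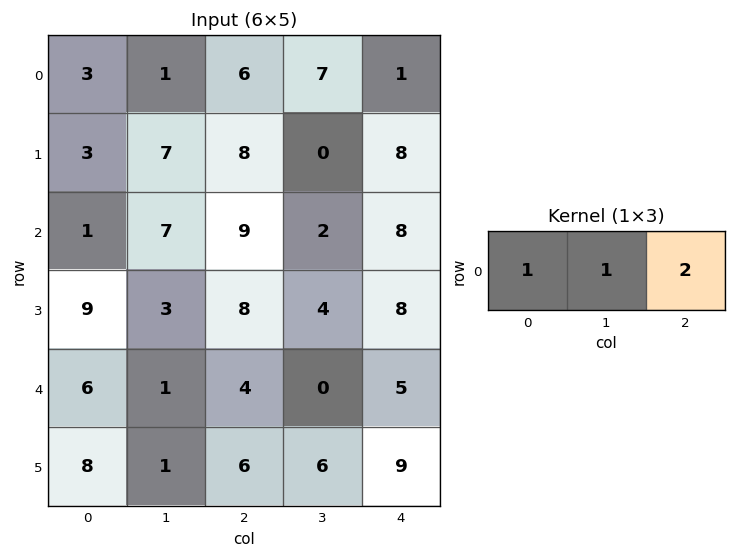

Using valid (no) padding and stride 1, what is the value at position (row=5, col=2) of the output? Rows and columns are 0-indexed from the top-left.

The receptive field on the input at this output position is [6 6 9]. Elementwise product with the kernel and sum: 6·1 + 6·1 + 9·2.

30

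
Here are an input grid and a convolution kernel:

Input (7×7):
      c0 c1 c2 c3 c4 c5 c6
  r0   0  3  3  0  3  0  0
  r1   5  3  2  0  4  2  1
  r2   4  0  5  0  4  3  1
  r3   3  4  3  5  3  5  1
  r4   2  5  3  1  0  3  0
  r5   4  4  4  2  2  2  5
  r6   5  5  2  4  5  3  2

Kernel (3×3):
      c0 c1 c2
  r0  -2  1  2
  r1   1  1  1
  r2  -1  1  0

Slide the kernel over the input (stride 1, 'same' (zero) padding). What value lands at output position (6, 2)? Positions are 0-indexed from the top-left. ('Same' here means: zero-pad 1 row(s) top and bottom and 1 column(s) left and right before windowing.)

The receptive field on the zero-padded input at this output position is [4 4 2 / 5 2 4 / 0 0 0]. Elementwise product with the kernel and sum: 4·-2 + 4·1 + 2·2 + 5·1 + 2·1 + 4·1 + 0·-1 + 0·1.

11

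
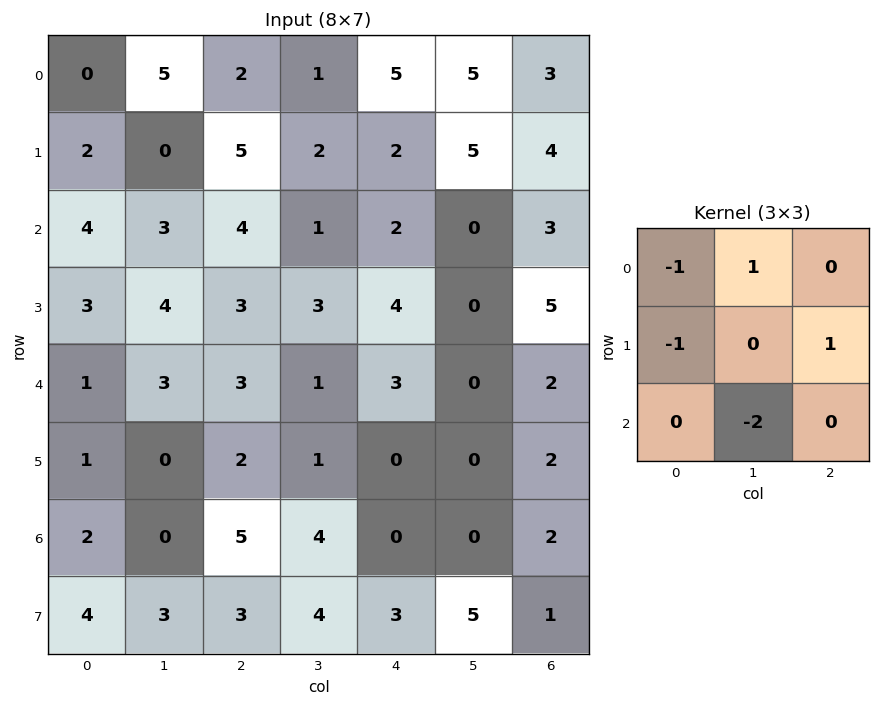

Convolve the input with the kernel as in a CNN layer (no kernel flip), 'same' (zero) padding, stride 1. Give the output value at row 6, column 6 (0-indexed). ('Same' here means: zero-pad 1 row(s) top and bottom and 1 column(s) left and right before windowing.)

The receptive field on the zero-padded input at this output position is [0 2 0 / 0 2 0 / 5 1 0]. Elementwise product with the kernel and sum: 0·-1 + 2·1 + 0·-1 + 0·1 + 1·-2.

0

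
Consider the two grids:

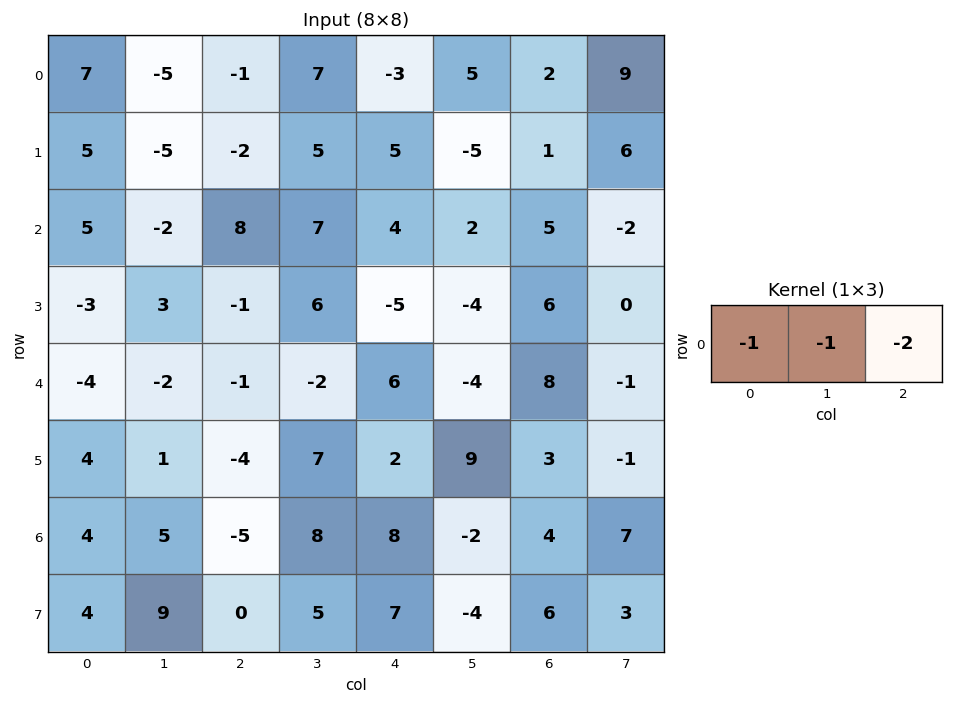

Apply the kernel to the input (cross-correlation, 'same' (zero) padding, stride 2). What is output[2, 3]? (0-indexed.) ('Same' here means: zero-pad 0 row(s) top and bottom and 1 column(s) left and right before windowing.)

-2

The receptive field on the zero-padded input at this output position is [-4 8 -1]. Elementwise product with the kernel and sum: -4·-1 + 8·-1 + -1·-2.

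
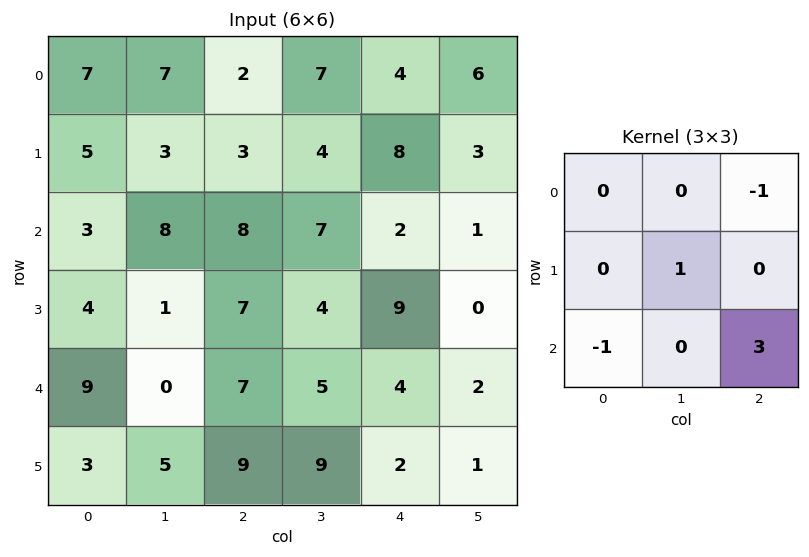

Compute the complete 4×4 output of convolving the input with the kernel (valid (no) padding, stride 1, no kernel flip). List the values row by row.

22 9 -2 -2
22 15 19 -5
5 15 7 9
17 25 -7 -2

Output[0,0]: The receptive field on the input at this output position is [7 7 2 / 5 3 3 / 3 8 8]. Elementwise product with the kernel and sum: 2·-1 + 3·1 + 3·-1 + 8·3.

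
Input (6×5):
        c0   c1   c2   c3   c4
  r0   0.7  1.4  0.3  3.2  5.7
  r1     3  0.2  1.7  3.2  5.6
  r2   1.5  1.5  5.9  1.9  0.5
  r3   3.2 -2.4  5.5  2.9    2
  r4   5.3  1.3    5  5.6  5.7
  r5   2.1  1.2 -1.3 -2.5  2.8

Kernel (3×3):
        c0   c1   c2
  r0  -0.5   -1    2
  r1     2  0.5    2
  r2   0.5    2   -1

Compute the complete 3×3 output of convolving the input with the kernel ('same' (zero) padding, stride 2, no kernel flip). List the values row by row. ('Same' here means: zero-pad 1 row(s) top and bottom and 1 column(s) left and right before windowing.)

8.95 9.65 22.05
9.95 21.25 2.3
0.25 18.3 14.95

Output[0,0]: The receptive field on the zero-padded input at this output position is [0 0 0 / 0 0.7 1.4 / 0 3 0.2]. Elementwise product with the kernel and sum: 0·-0.5 + 0·-1 + 0·2 + 0·2 + 0.7·0.5 + 1.4·2 + 0·0.5 + 3·2 + 0.2·-1.
Output[0,1]: The receptive field on the zero-padded input at this output position is [0 0 0 / 1.4 0.3 3.2 / 0.2 1.7 3.2]. Elementwise product with the kernel and sum: 0·-0.5 + 0·-1 + 0·2 + 1.4·2 + 0.3·0.5 + 3.2·2 + 0.2·0.5 + 1.7·2 + 3.2·-1.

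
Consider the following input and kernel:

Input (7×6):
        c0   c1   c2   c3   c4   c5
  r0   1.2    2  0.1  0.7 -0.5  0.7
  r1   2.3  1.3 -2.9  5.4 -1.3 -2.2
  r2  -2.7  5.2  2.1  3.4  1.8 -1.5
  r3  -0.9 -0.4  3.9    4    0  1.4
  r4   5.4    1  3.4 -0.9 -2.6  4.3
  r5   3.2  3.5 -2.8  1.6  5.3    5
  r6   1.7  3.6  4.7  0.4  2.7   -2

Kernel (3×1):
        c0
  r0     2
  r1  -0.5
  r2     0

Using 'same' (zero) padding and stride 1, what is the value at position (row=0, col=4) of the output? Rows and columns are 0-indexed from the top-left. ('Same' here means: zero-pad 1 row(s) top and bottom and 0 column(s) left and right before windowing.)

0.25

The receptive field on the zero-padded input at this output position is [0 / -0.5 / -1.3]. Elementwise product with the kernel and sum: 0·2 + -0.5·-0.5.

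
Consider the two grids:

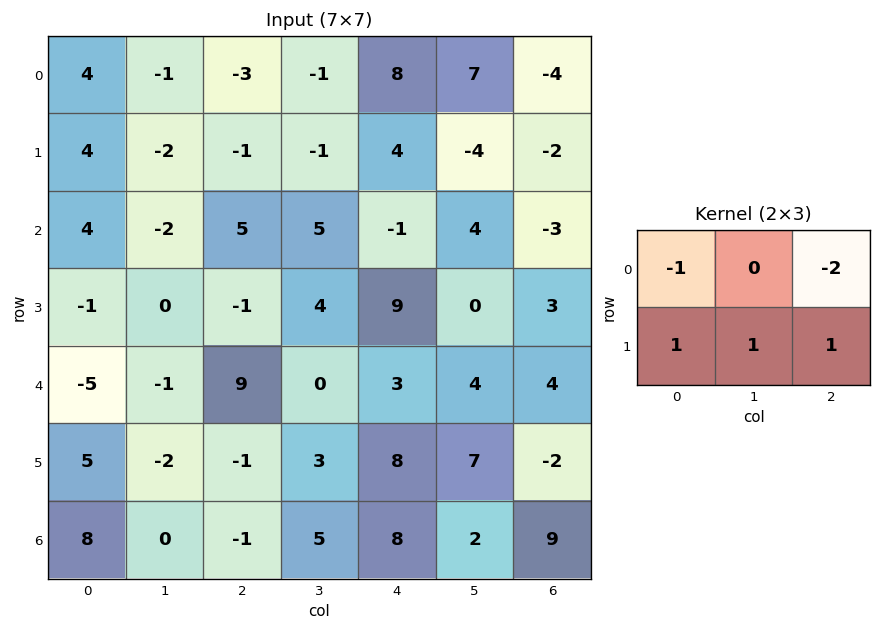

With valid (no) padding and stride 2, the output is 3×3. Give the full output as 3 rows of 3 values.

Output[0,0]: The receptive field on the input at this output position is [4 -1 -3 / 4 -2 -1]. Elementwise product with the kernel and sum: 4·-1 + -3·-2 + 4·1 + -2·1 + -1·1.
Output[0,1]: The receptive field on the input at this output position is [-3 -1 8 / -1 -1 4]. Elementwise product with the kernel and sum: -3·-1 + 8·-2 + -1·1 + -1·1 + 4·1.

3 -11 -2
-16 9 19
-11 -5 2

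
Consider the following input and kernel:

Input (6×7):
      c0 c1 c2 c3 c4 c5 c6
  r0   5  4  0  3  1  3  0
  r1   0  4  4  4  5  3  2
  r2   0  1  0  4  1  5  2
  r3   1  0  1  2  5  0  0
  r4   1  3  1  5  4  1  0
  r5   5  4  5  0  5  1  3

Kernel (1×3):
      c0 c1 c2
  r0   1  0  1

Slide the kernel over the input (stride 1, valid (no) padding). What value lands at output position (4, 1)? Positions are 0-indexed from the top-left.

The receptive field on the input at this output position is [3 1 5]. Elementwise product with the kernel and sum: 3·1 + 5·1.

8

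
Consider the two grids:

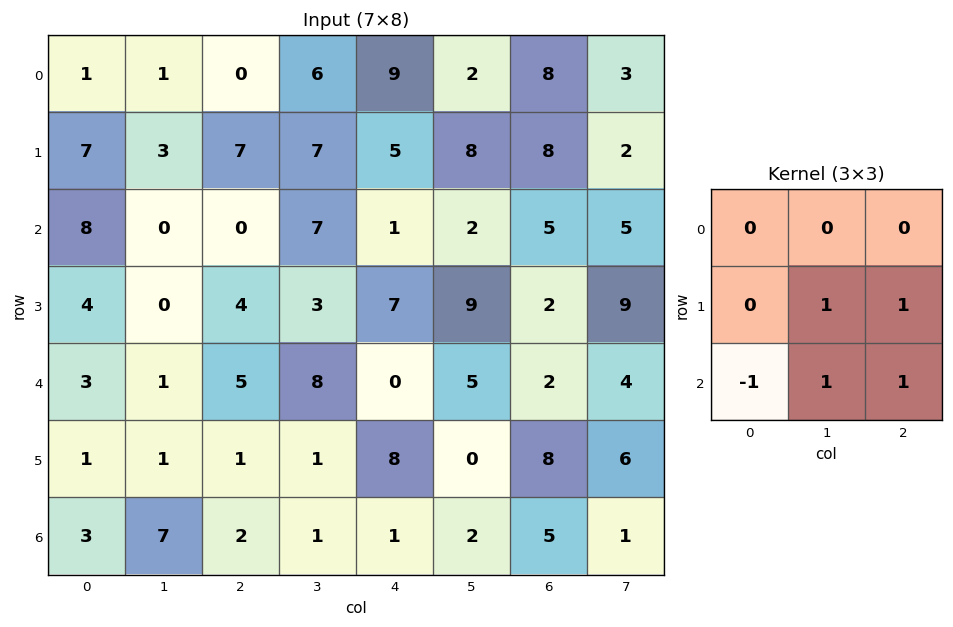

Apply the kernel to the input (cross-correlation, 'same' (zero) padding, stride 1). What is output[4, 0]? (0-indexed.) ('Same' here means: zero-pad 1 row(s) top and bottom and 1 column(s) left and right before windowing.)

The receptive field on the zero-padded input at this output position is [0 4 0 / 0 3 1 / 0 1 1]. Elementwise product with the kernel and sum: 3·1 + 1·1 + 0·-1 + 1·1 + 1·1.

6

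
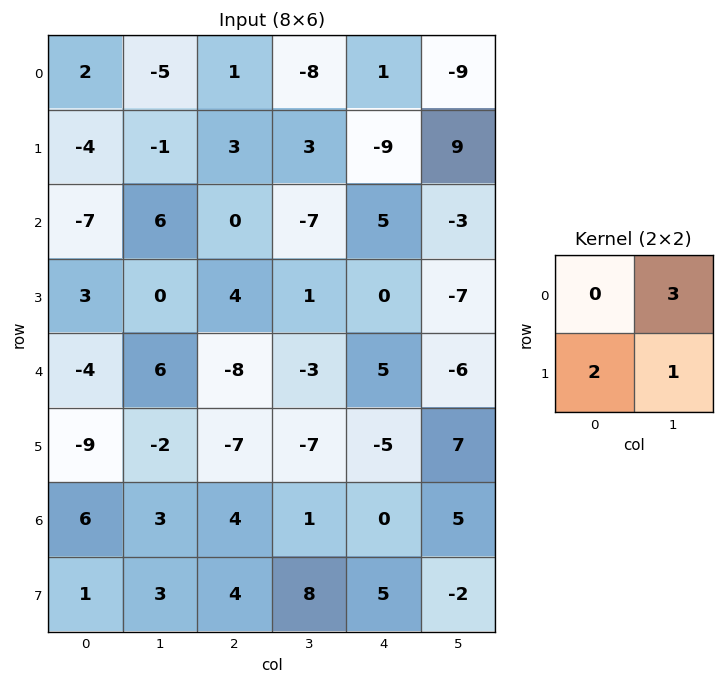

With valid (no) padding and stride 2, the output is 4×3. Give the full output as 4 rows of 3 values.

Output[0,0]: The receptive field on the input at this output position is [2 -5 / -4 -1]. Elementwise product with the kernel and sum: -5·3 + -4·2 + -1·1.
Output[0,1]: The receptive field on the input at this output position is [1 -8 / 3 3]. Elementwise product with the kernel and sum: -8·3 + 3·2 + 3·1.

-24 -15 -36
24 -12 -16
-2 -30 -21
14 19 23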